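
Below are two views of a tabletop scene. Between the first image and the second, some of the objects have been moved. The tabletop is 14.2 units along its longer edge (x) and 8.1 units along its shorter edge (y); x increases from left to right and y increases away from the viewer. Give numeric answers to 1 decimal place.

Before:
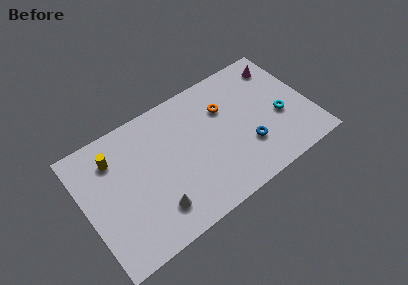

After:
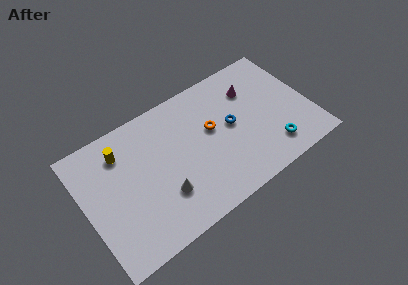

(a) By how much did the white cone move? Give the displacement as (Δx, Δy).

(0.6, 0.6)

The white cone was at about (4.0, 1.8) and moved to about (4.6, 2.4).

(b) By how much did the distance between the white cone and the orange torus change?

-2.2

Before: roughly 6.4 units apart; after: 4.2. That's 2.2 units closer together.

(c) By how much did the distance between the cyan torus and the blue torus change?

+1.0

Before: roughly 2.4 units apart; after: 3.4. That's 1.0 units further apart.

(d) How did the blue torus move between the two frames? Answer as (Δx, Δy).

(-0.7, 1.8)

The blue torus was at about (10.0, 2.5) and moved to about (9.3, 4.3).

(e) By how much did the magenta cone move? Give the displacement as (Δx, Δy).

(-2.0, -0.7)

The magenta cone was at about (12.9, 6.6) and moved to about (10.9, 5.9).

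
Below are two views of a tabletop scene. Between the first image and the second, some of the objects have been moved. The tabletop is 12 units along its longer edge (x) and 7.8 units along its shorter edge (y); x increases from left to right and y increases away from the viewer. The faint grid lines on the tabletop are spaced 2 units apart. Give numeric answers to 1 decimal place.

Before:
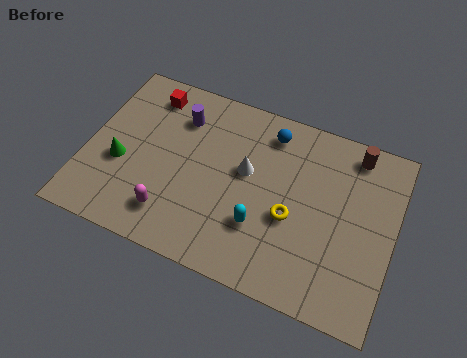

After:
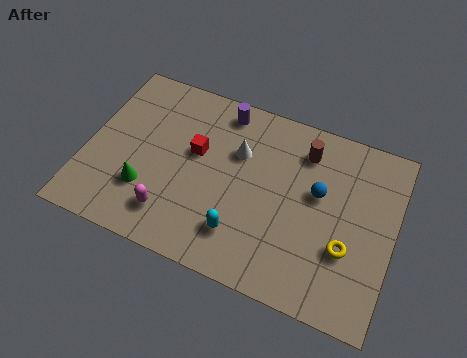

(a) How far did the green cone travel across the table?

1.4

The green cone moved from about (1.4, 3.1) to (2.5, 2.3), a distance of √(1.1² + 0.8²) ≈ 1.4.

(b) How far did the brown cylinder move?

2.0

The brown cylinder moved from about (10.2, 6.8) to (8.3, 6.2), a distance of √(1.9² + 0.6²) ≈ 2.0.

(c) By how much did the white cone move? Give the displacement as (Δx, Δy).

(-0.4, 0.7)

The white cone started near (6.2, 4.5) and ended near (5.8, 5.2).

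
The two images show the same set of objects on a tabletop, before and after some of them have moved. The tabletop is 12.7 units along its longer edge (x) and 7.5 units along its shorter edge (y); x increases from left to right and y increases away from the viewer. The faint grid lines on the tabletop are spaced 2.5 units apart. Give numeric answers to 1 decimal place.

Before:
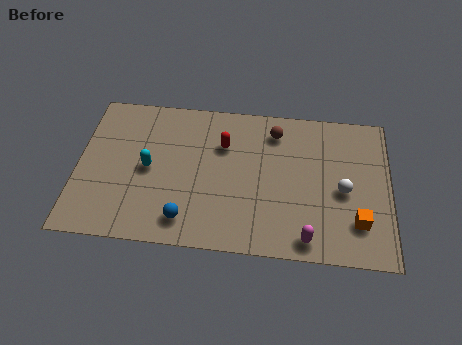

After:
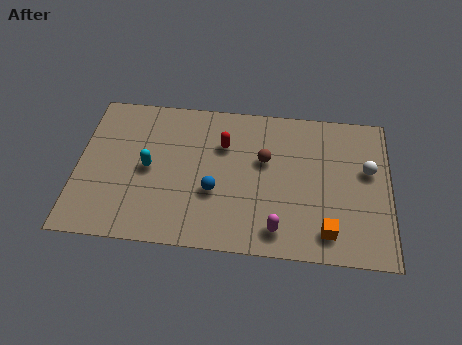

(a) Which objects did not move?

the cyan capsule and the red capsule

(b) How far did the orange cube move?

1.3

From (11.4, 1.9) to (10.2, 1.3), the orange cube covered √(1.2² + 0.6²) ≈ 1.3 units.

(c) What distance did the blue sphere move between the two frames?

1.9

From (4.5, 1.3) to (5.6, 2.8), the blue sphere covered √(1.1² + 1.5²) ≈ 1.9 units.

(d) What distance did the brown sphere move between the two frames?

1.6

From (8.0, 6.1) to (7.6, 4.6), the brown sphere covered √(0.4² + 1.5²) ≈ 1.6 units.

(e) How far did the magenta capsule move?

1.2

From (9.4, 0.9) to (8.2, 1.2), the magenta capsule covered √(1.2² + 0.3²) ≈ 1.2 units.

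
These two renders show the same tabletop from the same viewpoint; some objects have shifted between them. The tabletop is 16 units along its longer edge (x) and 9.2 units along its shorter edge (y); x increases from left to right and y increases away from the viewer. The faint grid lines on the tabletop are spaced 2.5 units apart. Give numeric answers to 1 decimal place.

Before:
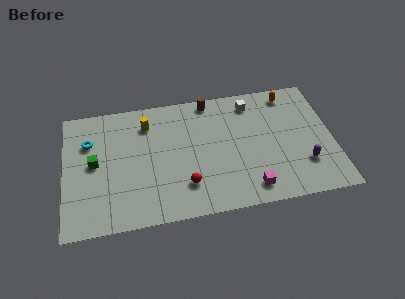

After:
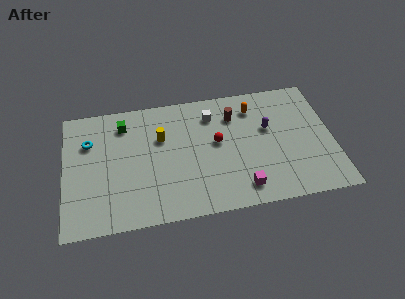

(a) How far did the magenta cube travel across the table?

0.5

From (10.9, 1.4) to (10.4, 1.5), the magenta cube covered √(0.5² + 0.1²) ≈ 0.5 units.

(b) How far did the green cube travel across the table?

3.2

The green cube was near (1.8, 4.8) before and (3.6, 7.4) after, so it travelled √(1.8² + 2.6²) ≈ 3.2 units.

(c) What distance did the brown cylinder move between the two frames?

2.0

From (8.8, 8.3) to (10.2, 6.9), the brown cylinder covered √(1.4² + 1.4²) ≈ 2.0 units.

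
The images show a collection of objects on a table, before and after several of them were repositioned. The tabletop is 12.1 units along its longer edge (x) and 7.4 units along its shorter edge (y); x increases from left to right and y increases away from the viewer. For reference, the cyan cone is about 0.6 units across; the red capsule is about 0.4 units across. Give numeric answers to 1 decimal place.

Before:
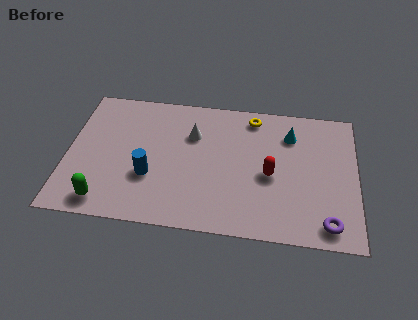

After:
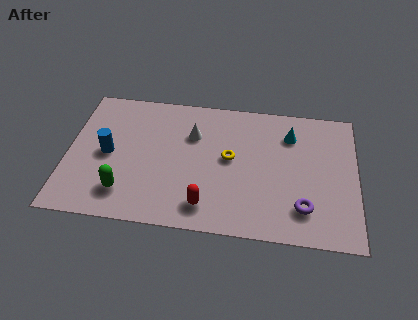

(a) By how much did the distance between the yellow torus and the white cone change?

-0.9

They were about 2.8 units apart before and 1.9 after — 0.9 units closer together.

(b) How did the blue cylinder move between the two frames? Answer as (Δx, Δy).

(-1.8, 1.0)

The blue cylinder started near (3.5, 2.6) and ended near (1.7, 3.6).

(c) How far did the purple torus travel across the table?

1.2

From (10.9, 1.0) to (9.9, 1.7), the purple torus covered √(1.0² + 0.7²) ≈ 1.2 units.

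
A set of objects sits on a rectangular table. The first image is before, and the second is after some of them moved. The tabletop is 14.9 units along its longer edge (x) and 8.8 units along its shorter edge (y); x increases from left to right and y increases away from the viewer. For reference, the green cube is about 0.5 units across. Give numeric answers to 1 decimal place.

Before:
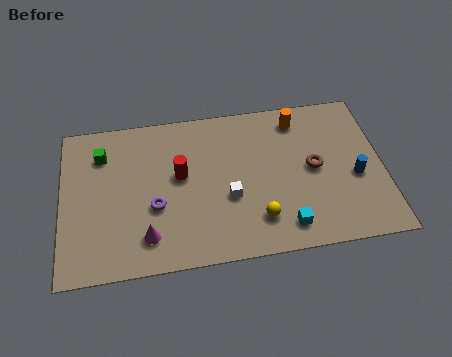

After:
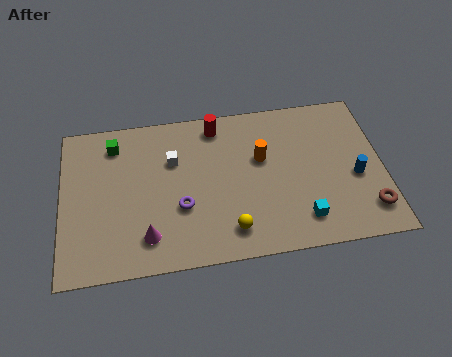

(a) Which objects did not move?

the blue cylinder and the magenta cone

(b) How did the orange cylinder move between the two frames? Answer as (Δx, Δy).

(-1.8, -2.0)

The orange cylinder was at about (11.1, 7.4) and moved to about (9.3, 5.4).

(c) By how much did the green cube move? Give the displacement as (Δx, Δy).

(0.6, 0.5)

From the two frames, the green cube sits at roughly (1.9, 6.7) before and (2.5, 7.2) after.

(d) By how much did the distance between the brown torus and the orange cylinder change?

+3.0

Before: roughly 3.0 units apart; after: 6.0. That's 3.0 units further apart.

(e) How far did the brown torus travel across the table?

3.6

From (11.7, 4.5) to (14.1, 1.8), the brown torus covered √(2.4² + 2.7²) ≈ 3.6 units.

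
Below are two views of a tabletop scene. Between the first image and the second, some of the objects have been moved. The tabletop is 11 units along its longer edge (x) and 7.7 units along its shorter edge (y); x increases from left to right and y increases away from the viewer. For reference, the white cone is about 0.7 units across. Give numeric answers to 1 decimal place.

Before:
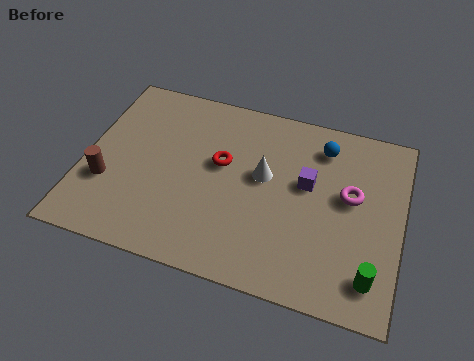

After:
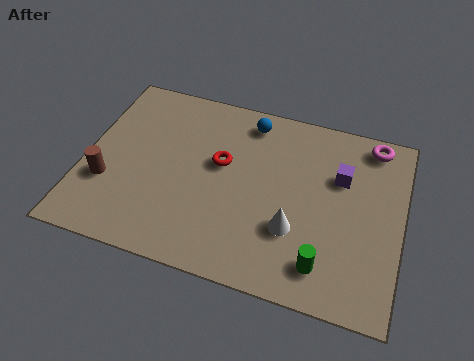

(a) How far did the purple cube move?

1.3

The purple cube was near (7.7, 4.5) before and (8.8, 5.1) after, so it travelled √(1.1² + 0.6²) ≈ 1.3 units.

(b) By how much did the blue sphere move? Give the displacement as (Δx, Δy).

(-2.6, 0.4)

The blue sphere was at about (8.1, 6.2) and moved to about (5.5, 6.6).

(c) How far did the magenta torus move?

2.5

The magenta torus was near (9.2, 4.4) before and (9.8, 6.8) after, so it travelled √(0.6² + 2.4²) ≈ 2.5 units.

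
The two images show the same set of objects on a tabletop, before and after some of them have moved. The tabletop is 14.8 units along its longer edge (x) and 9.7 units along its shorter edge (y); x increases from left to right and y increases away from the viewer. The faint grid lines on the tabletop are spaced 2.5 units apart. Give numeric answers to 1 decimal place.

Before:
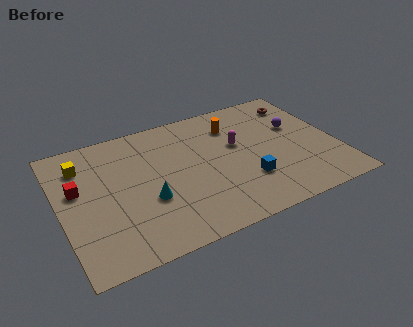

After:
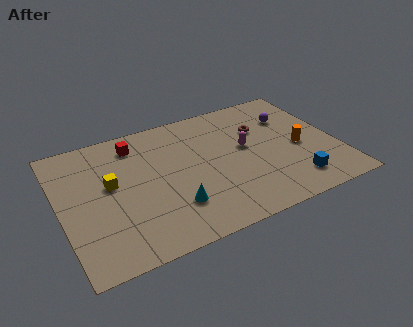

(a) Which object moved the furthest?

the orange cylinder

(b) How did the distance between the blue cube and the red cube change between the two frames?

+0.8

They were about 9.2 units apart before and 10.0 after — 0.8 units further apart.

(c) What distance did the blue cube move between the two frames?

2.6

The blue cube was near (9.7, 2.9) before and (12.1, 1.8) after, so it travelled √(2.4² + 1.1²) ≈ 2.6 units.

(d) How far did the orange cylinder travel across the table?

4.5

The orange cylinder moved from about (9.6, 7.4) to (12.8, 4.3), a distance of √(3.2² + 3.1²) ≈ 4.5.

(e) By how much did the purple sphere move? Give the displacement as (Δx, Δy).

(-0.2, 0.9)

The purple sphere was at about (12.9, 6.0) and moved to about (12.7, 6.9).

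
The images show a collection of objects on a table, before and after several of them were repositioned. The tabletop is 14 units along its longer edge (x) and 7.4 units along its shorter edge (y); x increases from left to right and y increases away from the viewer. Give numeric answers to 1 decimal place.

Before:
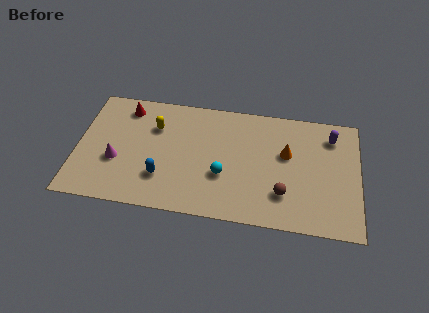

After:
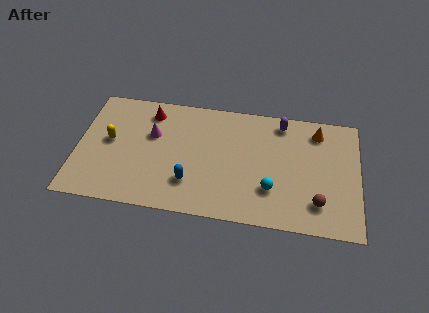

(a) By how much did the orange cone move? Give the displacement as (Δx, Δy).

(1.5, 1.6)

From the two frames, the orange cone sits at roughly (10.4, 4.5) before and (11.9, 6.1) after.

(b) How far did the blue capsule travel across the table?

1.4

The blue capsule was near (4.3, 2.1) before and (5.7, 2.0) after, so it travelled √(1.4² + 0.1²) ≈ 1.4 units.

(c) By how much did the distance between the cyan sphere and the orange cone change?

+0.9

Before: roughly 3.6 units apart; after: 4.5. That's 0.9 units further apart.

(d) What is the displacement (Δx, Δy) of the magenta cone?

(1.7, 1.9)

The magenta cone was at about (2.0, 2.8) and moved to about (3.7, 4.7).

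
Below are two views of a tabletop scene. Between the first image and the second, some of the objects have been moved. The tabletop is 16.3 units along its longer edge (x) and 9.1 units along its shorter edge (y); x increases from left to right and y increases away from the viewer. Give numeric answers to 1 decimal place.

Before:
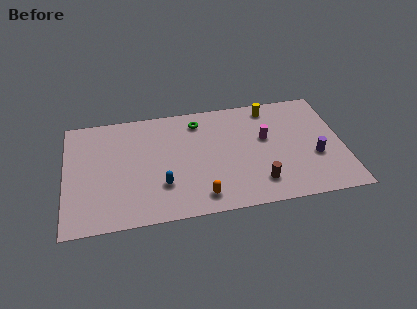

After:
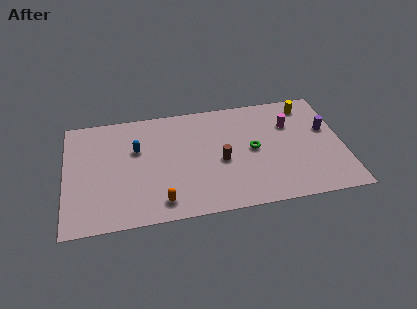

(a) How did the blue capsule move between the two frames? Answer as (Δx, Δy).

(-1.4, 3.1)

From the two frames, the blue capsule sits at roughly (5.6, 2.7) before and (4.2, 5.8) after.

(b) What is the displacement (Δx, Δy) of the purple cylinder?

(0.8, 2.1)

The purple cylinder started near (14.6, 3.4) and ended near (15.4, 5.5).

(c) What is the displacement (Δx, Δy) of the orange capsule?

(-2.3, 0.0)

The orange capsule started near (7.8, 1.4) and ended near (5.5, 1.4).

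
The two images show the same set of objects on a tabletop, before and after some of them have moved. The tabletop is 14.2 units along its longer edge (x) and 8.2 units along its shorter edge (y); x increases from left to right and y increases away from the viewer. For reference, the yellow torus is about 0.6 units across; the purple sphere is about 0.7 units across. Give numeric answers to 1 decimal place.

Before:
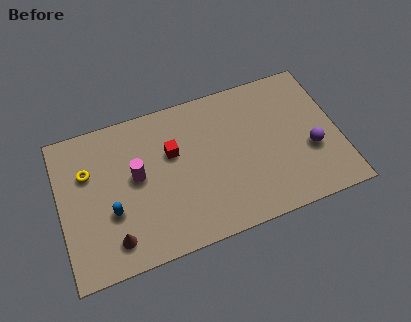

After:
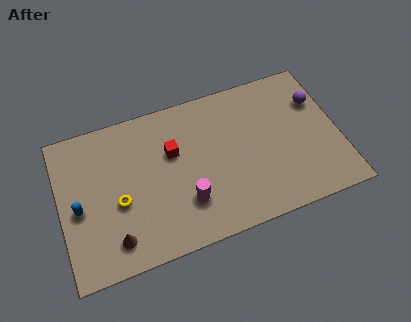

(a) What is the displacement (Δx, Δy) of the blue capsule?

(-1.6, 0.7)

The blue capsule started near (2.5, 3.0) and ended near (0.9, 3.7).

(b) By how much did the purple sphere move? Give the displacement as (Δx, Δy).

(0.6, 2.6)

The purple sphere started near (12.7, 3.1) and ended near (13.3, 5.7).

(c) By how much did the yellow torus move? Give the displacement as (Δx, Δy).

(1.4, -2.1)

The yellow torus started near (1.5, 5.5) and ended near (2.9, 3.4).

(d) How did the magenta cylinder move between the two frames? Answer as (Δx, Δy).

(2.3, -2.2)

From the two frames, the magenta cylinder sits at roughly (3.9, 4.5) before and (6.2, 2.3) after.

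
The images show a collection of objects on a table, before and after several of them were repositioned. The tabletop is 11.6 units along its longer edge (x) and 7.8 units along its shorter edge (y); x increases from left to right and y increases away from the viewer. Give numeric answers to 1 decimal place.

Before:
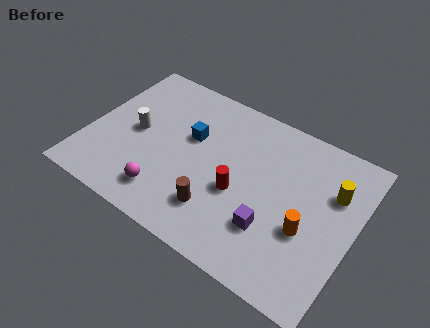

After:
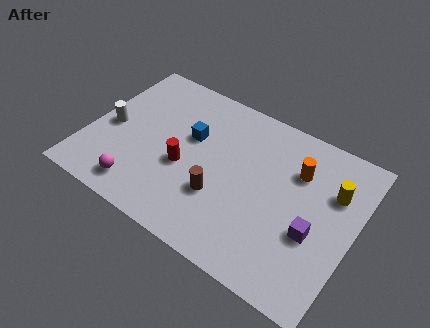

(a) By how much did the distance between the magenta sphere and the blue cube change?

+0.6

They were about 3.3 units apart before and 3.9 after — 0.6 units further apart.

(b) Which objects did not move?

the blue cube and the yellow cylinder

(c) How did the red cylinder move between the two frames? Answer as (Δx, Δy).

(-2.4, 0.0)

From the two frames, the red cylinder sits at roughly (6.7, 3.2) before and (4.3, 3.2) after.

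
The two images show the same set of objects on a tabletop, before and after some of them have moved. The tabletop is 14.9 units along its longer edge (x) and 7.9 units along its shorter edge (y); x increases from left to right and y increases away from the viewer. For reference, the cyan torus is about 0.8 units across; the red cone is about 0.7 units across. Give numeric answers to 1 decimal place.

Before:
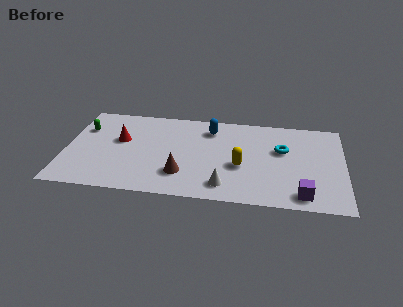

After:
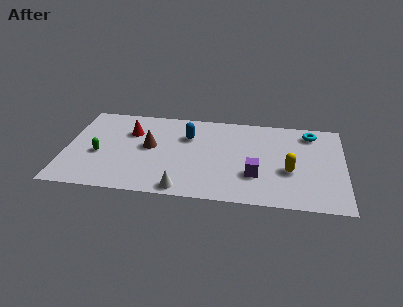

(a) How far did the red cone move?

0.9

The red cone was near (2.9, 4.7) before and (3.4, 5.5) after, so it travelled √(0.5² + 0.8²) ≈ 0.9 units.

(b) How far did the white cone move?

2.3

The white cone moved from about (8.6, 1.4) to (6.4, 0.8), a distance of √(2.2² + 0.6²) ≈ 2.3.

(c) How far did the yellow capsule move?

2.6

The yellow capsule moved from about (9.4, 3.2) to (12.0, 3.1), a distance of √(2.6² + 0.1²) ≈ 2.6.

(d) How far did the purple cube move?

2.9

The purple cube was near (12.7, 1.1) before and (10.2, 2.5) after, so it travelled √(2.5² + 1.4²) ≈ 2.9 units.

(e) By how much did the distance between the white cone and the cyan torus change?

+4.3

They were about 4.6 units apart before and 8.9 after — 4.3 units further apart.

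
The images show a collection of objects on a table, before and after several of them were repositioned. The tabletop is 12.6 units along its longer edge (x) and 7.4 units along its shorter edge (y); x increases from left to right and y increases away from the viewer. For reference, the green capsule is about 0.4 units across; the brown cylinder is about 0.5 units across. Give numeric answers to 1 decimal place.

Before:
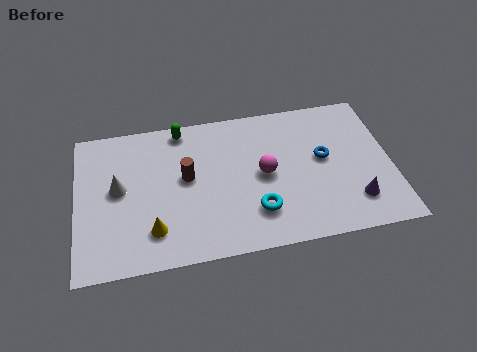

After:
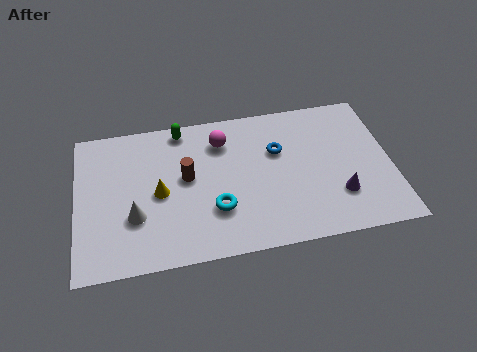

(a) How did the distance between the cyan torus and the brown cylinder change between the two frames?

-1.4

They were about 3.5 units apart before and 2.1 after — 1.4 units closer together.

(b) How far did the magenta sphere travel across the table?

2.6

From (7.5, 3.7) to (5.9, 5.7), the magenta sphere covered √(1.6² + 2.0²) ≈ 2.6 units.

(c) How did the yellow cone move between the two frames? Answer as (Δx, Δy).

(0.3, 1.8)

The yellow cone started near (3.0, 1.7) and ended near (3.3, 3.5).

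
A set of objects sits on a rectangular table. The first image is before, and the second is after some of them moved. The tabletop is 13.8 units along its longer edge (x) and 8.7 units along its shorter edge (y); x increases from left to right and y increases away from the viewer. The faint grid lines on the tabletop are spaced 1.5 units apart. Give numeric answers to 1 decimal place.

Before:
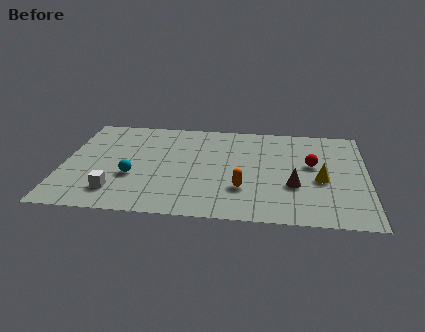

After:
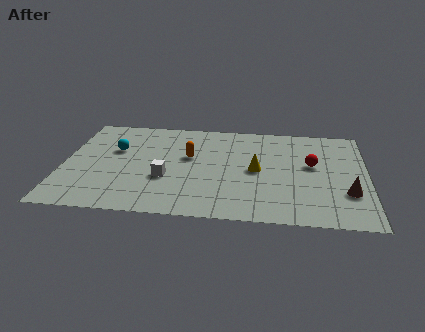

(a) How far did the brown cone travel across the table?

2.4

The brown cone moved from about (10.5, 3.1) to (12.9, 2.7), a distance of √(2.4² + 0.4²) ≈ 2.4.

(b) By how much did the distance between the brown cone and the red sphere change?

+0.7

They were about 2.1 units apart before and 2.8 after — 0.7 units further apart.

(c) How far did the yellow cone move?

3.0

The yellow cone moved from about (11.7, 3.7) to (8.8, 4.3), a distance of √(2.9² + 0.6²) ≈ 3.0.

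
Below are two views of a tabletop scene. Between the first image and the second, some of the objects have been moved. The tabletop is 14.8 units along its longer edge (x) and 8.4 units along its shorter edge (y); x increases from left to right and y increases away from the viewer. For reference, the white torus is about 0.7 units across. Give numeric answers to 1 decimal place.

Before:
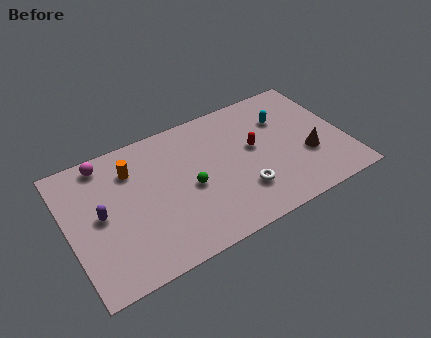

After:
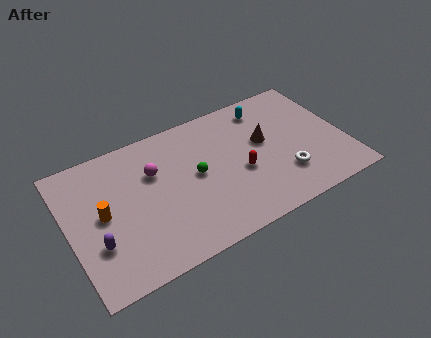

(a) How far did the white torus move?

2.3

The white torus was near (9.0, 2.3) before and (11.3, 2.3) after, so it travelled √(2.3² + 0.0²) ≈ 2.3 units.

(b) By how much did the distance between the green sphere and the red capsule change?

-1.2

They were about 3.7 units apart before and 2.5 after — 1.2 units closer together.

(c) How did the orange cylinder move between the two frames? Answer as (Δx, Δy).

(-1.8, -2.0)

The orange cylinder was at about (3.6, 6.3) and moved to about (1.8, 4.3).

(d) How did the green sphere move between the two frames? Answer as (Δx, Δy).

(0.4, 0.6)

From the two frames, the green sphere sits at roughly (6.4, 3.8) before and (6.8, 4.4) after.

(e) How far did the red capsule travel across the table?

1.5

From (10.0, 4.7) to (9.1, 3.5), the red capsule covered √(0.9² + 1.2²) ≈ 1.5 units.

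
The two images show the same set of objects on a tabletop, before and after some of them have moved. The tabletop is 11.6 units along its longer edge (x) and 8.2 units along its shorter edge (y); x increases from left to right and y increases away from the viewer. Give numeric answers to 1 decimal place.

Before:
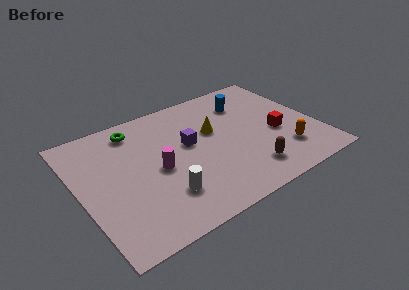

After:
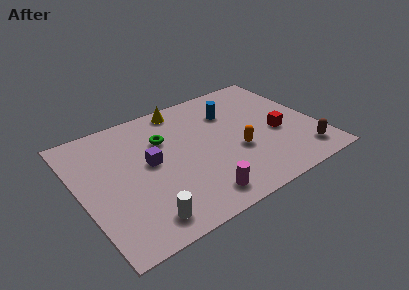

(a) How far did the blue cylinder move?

0.9

From (8.6, 6.2) to (7.7, 5.9), the blue cylinder covered √(0.9² + 0.3²) ≈ 0.9 units.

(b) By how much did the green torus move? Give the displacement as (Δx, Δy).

(1.2, -1.3)

The green torus was at about (3.1, 6.9) and moved to about (4.3, 5.6).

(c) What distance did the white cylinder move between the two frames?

1.5

From (3.7, 2.1) to (2.5, 1.2), the white cylinder covered √(1.2² + 0.9²) ≈ 1.5 units.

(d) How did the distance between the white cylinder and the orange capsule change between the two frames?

-0.7

The distance was about 6.0 in the first image and 5.3 in the second, so they moved 0.7 units closer together.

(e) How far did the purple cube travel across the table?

2.0

The purple cube moved from about (5.4, 4.7) to (3.4, 4.4), a distance of √(2.0² + 0.3²) ≈ 2.0.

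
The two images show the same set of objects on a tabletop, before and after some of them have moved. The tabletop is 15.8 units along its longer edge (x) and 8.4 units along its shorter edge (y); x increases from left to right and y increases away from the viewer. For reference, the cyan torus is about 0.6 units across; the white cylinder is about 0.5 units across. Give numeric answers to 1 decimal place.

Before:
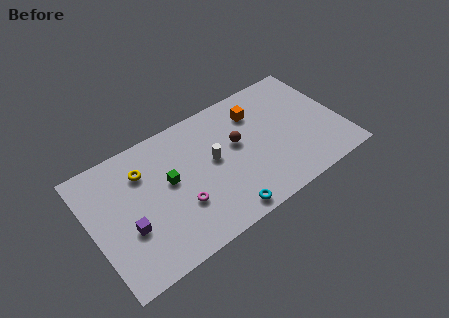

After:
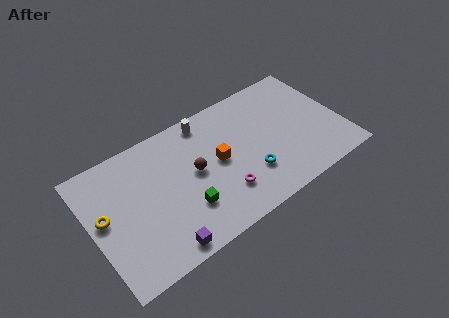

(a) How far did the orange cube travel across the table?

3.4

From (10.8, 6.4) to (8.0, 4.4), the orange cube covered √(2.8² + 2.0²) ≈ 3.4 units.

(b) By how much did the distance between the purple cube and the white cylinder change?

+1.8

They were about 5.8 units apart before and 7.6 after — 1.8 units further apart.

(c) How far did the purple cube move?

2.8

From (2.1, 3.1) to (3.8, 0.9), the purple cube covered √(1.7² + 2.2²) ≈ 2.8 units.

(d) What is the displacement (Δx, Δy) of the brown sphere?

(-2.8, -0.4)

From the two frames, the brown sphere sits at roughly (9.3, 4.9) before and (6.5, 4.5) after.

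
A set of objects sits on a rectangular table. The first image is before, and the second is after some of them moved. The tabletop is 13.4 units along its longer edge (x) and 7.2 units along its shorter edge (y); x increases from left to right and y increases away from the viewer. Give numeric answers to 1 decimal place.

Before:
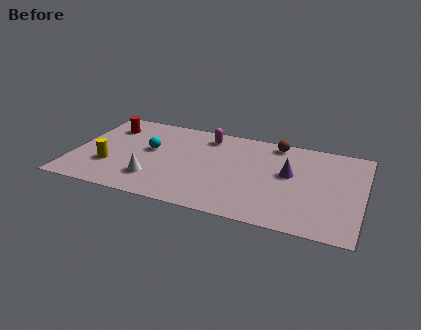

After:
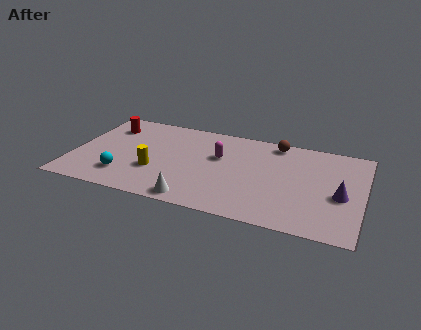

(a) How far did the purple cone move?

2.6

From (10.0, 4.1) to (12.4, 3.1), the purple cone covered √(2.4² + 1.0²) ≈ 2.6 units.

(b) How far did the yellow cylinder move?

2.1

From (1.8, 2.3) to (3.9, 2.5), the yellow cylinder covered √(2.1² + 0.2²) ≈ 2.1 units.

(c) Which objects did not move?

the red cylinder and the brown sphere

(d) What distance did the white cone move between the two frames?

2.2

The white cone was near (3.9, 1.8) before and (5.9, 0.8) after, so it travelled √(2.0² + 1.0²) ≈ 2.2 units.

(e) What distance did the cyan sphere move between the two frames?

2.6

From (3.5, 4.1) to (2.5, 1.7), the cyan sphere covered √(1.0² + 2.4²) ≈ 2.6 units.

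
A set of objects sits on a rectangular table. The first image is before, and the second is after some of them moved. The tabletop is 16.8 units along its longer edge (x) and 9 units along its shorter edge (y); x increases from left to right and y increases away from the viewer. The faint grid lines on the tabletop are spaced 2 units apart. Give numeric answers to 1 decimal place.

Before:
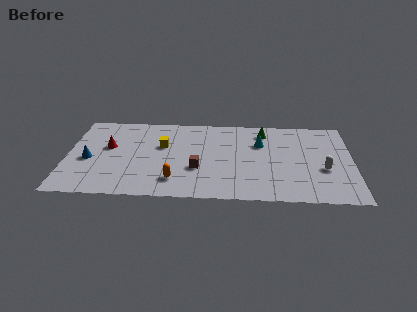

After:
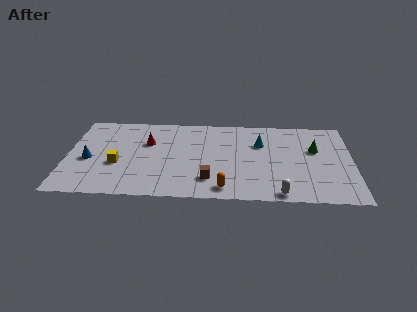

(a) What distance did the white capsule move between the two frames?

3.7

From (15.1, 3.5) to (12.5, 0.8), the white capsule covered √(2.6² + 2.7²) ≈ 3.7 units.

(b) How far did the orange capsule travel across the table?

3.0

The orange capsule was near (6.4, 1.9) before and (9.3, 1.2) after, so it travelled √(2.9² + 0.7²) ≈ 3.0 units.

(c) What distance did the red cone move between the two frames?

2.4

The red cone moved from about (2.4, 5.3) to (4.7, 5.9), a distance of √(2.3² + 0.6²) ≈ 2.4.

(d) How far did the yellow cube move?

3.3

The yellow cube was near (5.6, 5.6) before and (3.0, 3.5) after, so it travelled √(2.6² + 2.1²) ≈ 3.3 units.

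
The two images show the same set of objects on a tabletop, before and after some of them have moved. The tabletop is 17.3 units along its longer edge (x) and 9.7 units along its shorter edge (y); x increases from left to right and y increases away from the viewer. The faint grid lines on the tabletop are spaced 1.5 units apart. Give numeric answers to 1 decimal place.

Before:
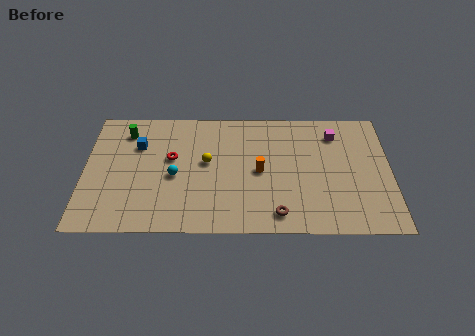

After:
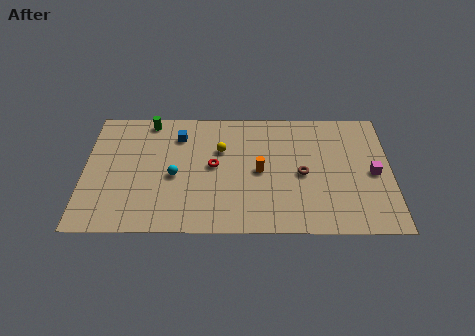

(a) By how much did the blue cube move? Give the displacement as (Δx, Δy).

(2.3, 0.8)

The blue cube started near (3.0, 6.7) and ended near (5.3, 7.5).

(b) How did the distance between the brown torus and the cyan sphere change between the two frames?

+0.7

Before: roughly 6.5 units apart; after: 7.2. That's 0.7 units further apart.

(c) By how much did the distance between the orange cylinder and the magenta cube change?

+1.2

The distance was about 5.2 in the first image and 6.4 in the second, so they moved 1.2 units further apart.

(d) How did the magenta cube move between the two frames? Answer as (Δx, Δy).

(2.1, -3.1)

The magenta cube started near (14.2, 7.7) and ended near (16.3, 4.6).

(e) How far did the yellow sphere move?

1.3

The yellow sphere moved from about (6.9, 5.4) to (7.7, 6.4), a distance of √(0.8² + 1.0²) ≈ 1.3.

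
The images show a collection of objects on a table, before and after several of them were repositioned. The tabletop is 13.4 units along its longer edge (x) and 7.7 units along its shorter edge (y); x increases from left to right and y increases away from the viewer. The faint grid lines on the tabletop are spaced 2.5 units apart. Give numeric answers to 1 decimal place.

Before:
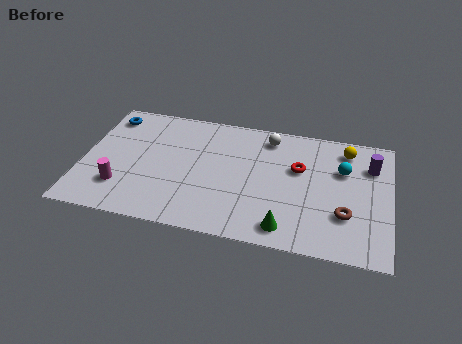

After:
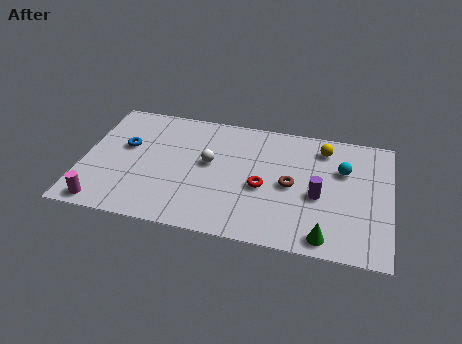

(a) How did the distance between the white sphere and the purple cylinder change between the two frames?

+0.3

They were about 4.6 units apart before and 4.9 after — 0.3 units further apart.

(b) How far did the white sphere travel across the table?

3.3

From (8.0, 6.5) to (5.5, 4.3), the white sphere covered √(2.5² + 2.2²) ≈ 3.3 units.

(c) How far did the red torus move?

2.1

The red torus was near (9.4, 4.8) before and (7.9, 3.3) after, so it travelled √(1.5² + 1.5²) ≈ 2.1 units.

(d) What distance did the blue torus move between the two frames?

2.0

The blue torus moved from about (0.9, 6.4) to (1.8, 4.6), a distance of √(0.9² + 1.8²) ≈ 2.0.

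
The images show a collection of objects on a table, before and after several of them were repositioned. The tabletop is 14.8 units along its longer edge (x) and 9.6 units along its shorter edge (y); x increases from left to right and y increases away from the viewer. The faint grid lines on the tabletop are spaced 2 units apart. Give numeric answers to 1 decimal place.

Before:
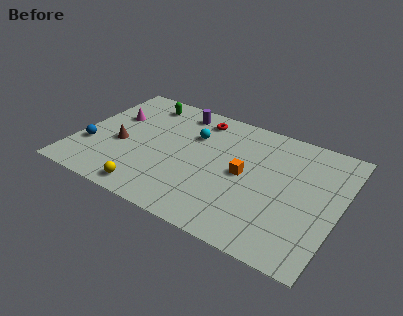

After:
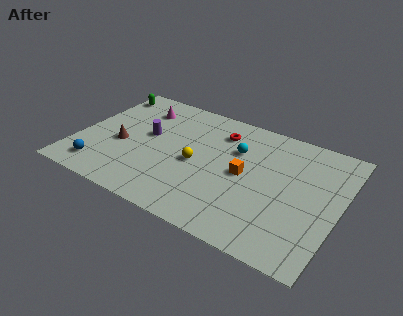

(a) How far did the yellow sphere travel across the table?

3.9

The yellow sphere was near (4.7, 1.1) before and (6.8, 4.4) after, so it travelled √(2.1² + 3.3²) ≈ 3.9 units.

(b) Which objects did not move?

the brown cone and the orange cube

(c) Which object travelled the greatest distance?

the yellow sphere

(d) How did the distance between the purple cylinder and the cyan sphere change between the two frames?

+3.2

Before: roughly 1.9 units apart; after: 5.1. That's 3.2 units further apart.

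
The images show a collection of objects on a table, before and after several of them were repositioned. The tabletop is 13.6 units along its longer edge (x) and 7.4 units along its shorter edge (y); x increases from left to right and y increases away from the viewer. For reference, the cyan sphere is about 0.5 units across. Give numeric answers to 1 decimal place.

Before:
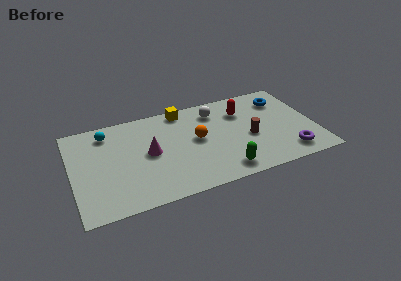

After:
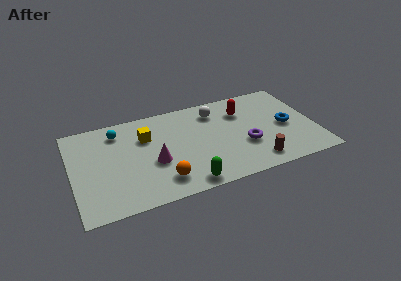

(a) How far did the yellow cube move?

2.7

The yellow cube was near (6.4, 6.6) before and (4.2, 5.1) after, so it travelled √(2.2² + 1.5²) ≈ 2.7 units.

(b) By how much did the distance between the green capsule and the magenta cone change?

-2.0

They were about 4.7 units apart before and 2.7 after — 2.0 units closer together.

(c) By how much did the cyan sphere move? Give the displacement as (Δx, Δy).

(0.6, -0.1)

The cyan sphere started near (2.1, 6.1) and ended near (2.7, 6.0).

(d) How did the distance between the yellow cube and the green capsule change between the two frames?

-1.1

Before: roughly 5.8 units apart; after: 4.7. That's 1.1 units closer together.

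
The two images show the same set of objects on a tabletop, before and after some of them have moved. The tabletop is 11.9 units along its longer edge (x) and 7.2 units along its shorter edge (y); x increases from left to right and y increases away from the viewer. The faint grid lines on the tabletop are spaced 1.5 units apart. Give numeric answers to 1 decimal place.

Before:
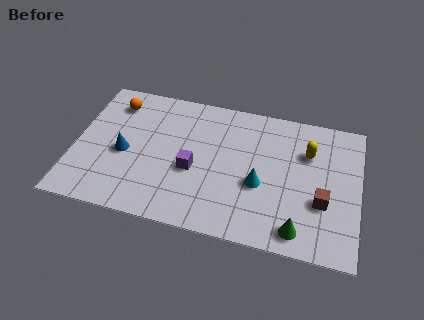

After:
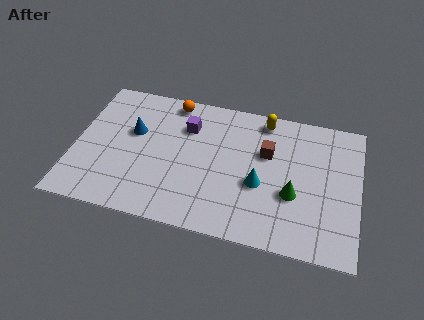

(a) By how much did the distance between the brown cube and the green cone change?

+0.4

The distance was about 1.8 in the first image and 2.2 in the second, so they moved 0.4 units further apart.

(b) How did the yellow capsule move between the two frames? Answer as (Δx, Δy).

(-1.9, 1.3)

The yellow capsule was at about (9.7, 5.0) and moved to about (7.8, 6.3).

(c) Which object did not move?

the cyan cone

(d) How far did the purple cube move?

2.2

The purple cube moved from about (5.0, 3.0) to (4.6, 5.2), a distance of √(0.4² + 2.2²) ≈ 2.2.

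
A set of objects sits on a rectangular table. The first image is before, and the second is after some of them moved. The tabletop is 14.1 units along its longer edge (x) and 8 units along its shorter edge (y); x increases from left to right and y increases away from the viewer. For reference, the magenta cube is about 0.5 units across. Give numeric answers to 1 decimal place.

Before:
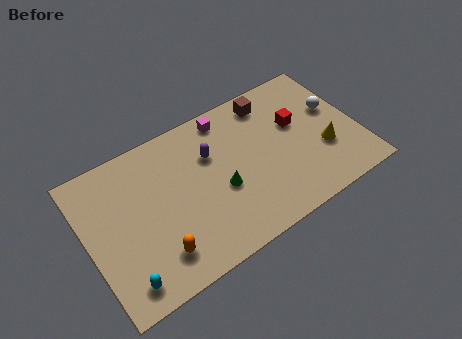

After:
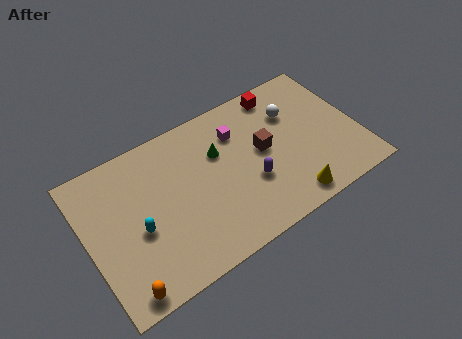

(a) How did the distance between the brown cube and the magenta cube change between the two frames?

-0.4

The distance was about 2.3 in the first image and 1.9 in the second, so they moved 0.4 units closer together.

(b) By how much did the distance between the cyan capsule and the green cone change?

-0.9

The distance was about 5.8 in the first image and 4.9 in the second, so they moved 0.9 units closer together.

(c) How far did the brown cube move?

2.6

The brown cube moved from about (10.0, 6.8) to (9.2, 4.3), a distance of √(0.8² + 2.5²) ≈ 2.6.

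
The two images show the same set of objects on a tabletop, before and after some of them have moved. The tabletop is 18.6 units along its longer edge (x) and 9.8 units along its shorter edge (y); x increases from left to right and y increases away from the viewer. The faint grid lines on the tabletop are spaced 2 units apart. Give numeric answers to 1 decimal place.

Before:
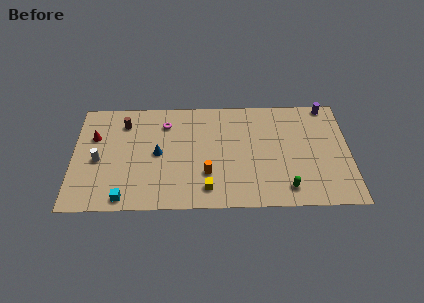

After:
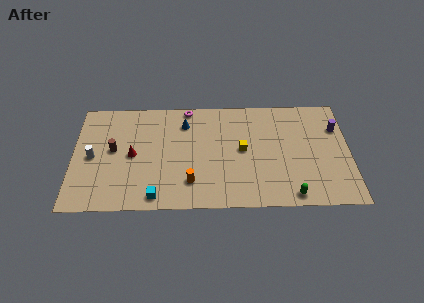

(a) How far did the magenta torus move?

2.1

The magenta torus was near (6.2, 7.6) before and (7.7, 9.0) after, so it travelled √(1.5² + 1.4²) ≈ 2.1 units.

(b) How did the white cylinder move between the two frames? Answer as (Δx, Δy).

(-0.4, 0.3)

From the two frames, the white cylinder sits at roughly (1.7, 4.4) before and (1.3, 4.7) after.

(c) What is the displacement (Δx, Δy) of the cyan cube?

(2.1, 0.1)

The cyan cube was at about (3.5, 1.0) and moved to about (5.6, 1.1).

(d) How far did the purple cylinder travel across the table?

2.2

The purple cylinder was near (17.2, 9.0) before and (17.8, 6.9) after, so it travelled √(0.6² + 2.1²) ≈ 2.2 units.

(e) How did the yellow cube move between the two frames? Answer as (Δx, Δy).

(2.4, 3.4)

The yellow cube was at about (9.0, 1.7) and moved to about (11.4, 5.1).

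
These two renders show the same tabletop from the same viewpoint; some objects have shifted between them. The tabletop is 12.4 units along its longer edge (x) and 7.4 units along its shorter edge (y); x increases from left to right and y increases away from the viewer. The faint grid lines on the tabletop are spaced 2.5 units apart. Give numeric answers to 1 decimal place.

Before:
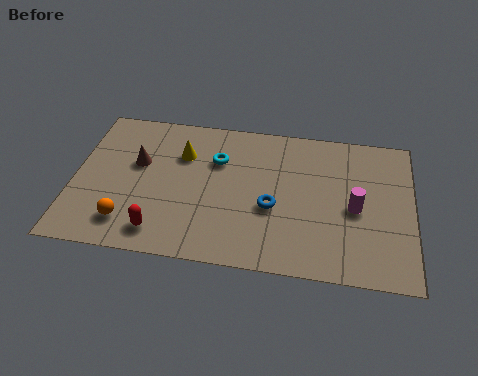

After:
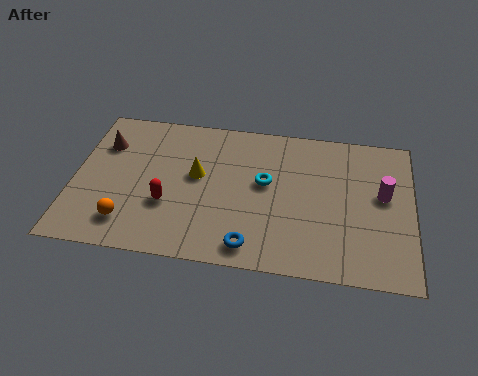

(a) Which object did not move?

the orange sphere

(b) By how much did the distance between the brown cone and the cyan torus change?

+3.1

They were about 3.0 units apart before and 6.1 after — 3.1 units further apart.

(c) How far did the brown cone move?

1.5

The brown cone moved from about (2.3, 4.5) to (1.0, 5.3), a distance of √(1.3² + 0.8²) ≈ 1.5.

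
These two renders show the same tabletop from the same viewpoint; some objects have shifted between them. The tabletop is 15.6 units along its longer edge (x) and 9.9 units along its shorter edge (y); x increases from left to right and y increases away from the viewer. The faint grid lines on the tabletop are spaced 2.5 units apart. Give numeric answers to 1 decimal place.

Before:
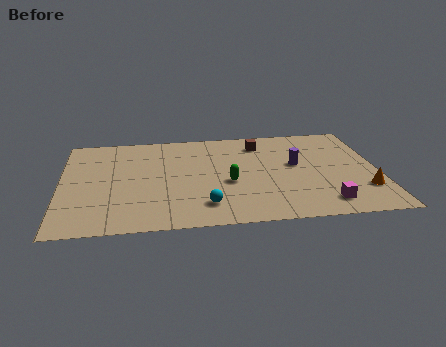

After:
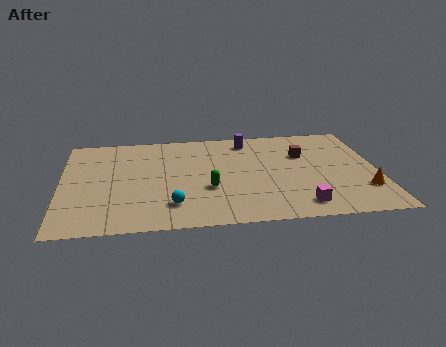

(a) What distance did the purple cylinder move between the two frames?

3.6

From (11.6, 5.6) to (9.3, 8.4), the purple cylinder covered √(2.3² + 2.8²) ≈ 3.6 units.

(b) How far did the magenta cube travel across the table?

1.2

From (12.8, 1.6) to (11.6, 1.5), the magenta cube covered √(1.2² + 0.1²) ≈ 1.2 units.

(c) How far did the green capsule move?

1.1

The green capsule moved from about (8.2, 4.1) to (7.2, 3.6), a distance of √(1.0² + 0.5²) ≈ 1.1.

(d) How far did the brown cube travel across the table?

2.5

The brown cube moved from about (9.9, 8.0) to (12.0, 6.6), a distance of √(2.1² + 1.4²) ≈ 2.5.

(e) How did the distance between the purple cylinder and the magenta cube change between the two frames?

+3.1

Before: roughly 4.2 units apart; after: 7.3. That's 3.1 units further apart.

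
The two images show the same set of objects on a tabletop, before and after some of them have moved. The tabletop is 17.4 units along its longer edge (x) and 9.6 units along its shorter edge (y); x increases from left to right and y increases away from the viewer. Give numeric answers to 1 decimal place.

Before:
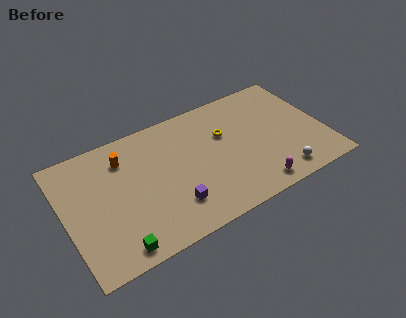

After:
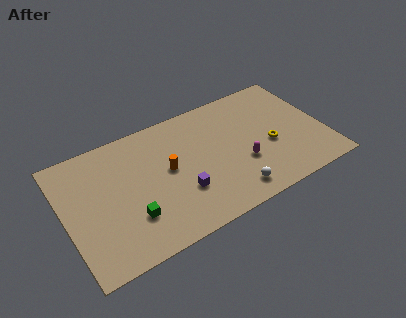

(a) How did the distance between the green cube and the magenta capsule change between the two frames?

-1.7

They were about 9.3 units apart before and 7.6 after — 1.7 units closer together.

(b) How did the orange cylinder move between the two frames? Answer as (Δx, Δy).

(2.7, -2.2)

From the two frames, the orange cylinder sits at roughly (4.2, 7.4) before and (6.9, 5.2) after.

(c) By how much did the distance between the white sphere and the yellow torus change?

-1.8

Before: roughly 5.7 units apart; after: 3.9. That's 1.8 units closer together.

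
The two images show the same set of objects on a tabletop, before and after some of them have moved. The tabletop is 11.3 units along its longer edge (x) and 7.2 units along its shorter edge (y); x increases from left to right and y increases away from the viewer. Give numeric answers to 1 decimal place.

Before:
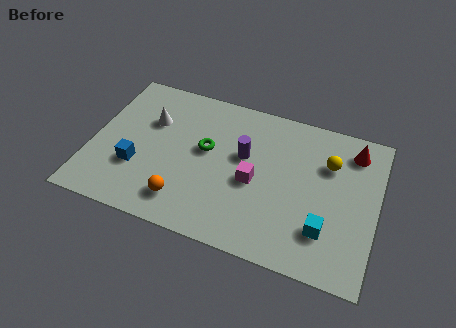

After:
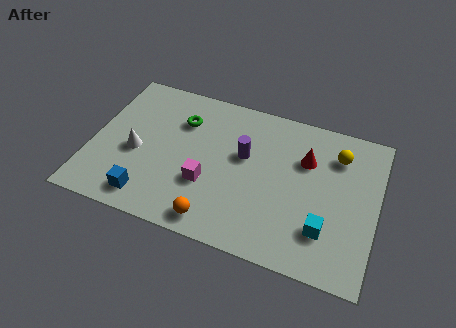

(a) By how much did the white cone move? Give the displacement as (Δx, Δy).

(-0.4, -1.7)

The white cone was at about (2.2, 4.8) and moved to about (1.8, 3.1).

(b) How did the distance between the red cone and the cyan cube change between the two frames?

-0.9

The distance was about 4.1 in the first image and 3.2 in the second, so they moved 0.9 units closer together.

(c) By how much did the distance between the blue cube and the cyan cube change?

-0.6

They were about 7.5 units apart before and 6.9 after — 0.6 units closer together.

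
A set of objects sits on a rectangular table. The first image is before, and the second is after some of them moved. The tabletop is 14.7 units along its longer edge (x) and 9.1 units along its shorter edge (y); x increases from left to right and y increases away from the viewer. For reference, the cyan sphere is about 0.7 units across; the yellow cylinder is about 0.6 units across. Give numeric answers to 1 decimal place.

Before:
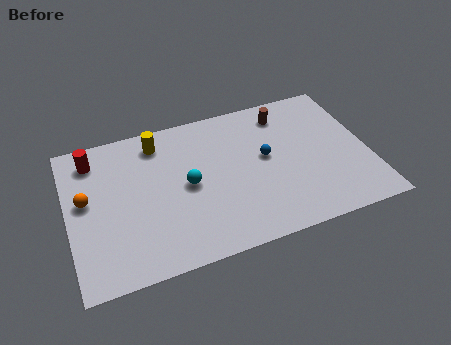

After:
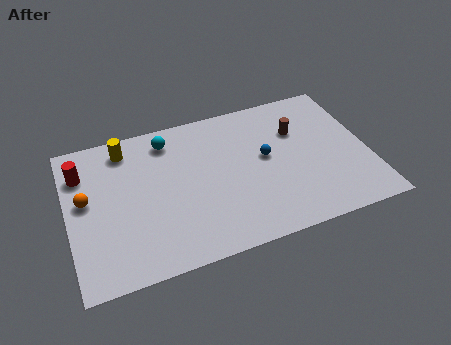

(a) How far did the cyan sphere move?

3.2

The cyan sphere was near (5.8, 4.5) before and (5.1, 7.6) after, so it travelled √(0.7² + 3.1²) ≈ 3.2 units.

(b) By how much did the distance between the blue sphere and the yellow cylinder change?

+1.5

The distance was about 5.7 in the first image and 7.2 in the second, so they moved 1.5 units further apart.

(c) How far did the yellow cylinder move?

1.6

From (4.6, 7.6) to (3.0, 7.7), the yellow cylinder covered √(1.6² + 0.1²) ≈ 1.6 units.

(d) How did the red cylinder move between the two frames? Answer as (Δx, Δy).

(-0.6, -0.7)

The red cylinder started near (1.4, 7.5) and ended near (0.8, 6.8).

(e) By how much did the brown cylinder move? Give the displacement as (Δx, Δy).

(0.5, -1.3)

The brown cylinder started near (10.9, 7.5) and ended near (11.4, 6.2).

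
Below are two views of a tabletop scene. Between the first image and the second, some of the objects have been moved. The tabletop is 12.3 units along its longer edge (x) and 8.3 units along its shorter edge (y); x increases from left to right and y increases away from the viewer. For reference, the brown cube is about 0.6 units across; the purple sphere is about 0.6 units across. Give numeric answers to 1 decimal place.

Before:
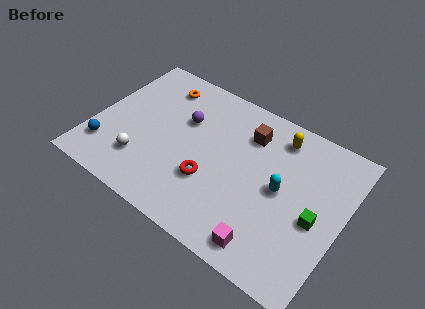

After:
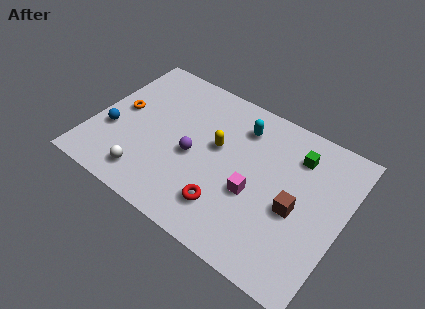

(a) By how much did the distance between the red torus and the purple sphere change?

-0.5

They were about 3.2 units apart before and 2.7 after — 0.5 units closer together.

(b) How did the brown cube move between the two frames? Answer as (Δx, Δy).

(2.8, -2.7)

The brown cube started near (7.3, 6.3) and ended near (10.1, 3.6).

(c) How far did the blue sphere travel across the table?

1.1

The blue sphere was near (0.9, 1.9) before and (1.0, 3.0) after, so it travelled √(0.1² + 1.1²) ≈ 1.1 units.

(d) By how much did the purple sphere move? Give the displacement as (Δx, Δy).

(0.8, -1.7)

The purple sphere started near (4.2, 5.4) and ended near (5.0, 3.7).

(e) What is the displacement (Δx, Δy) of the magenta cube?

(-1.1, 2.2)

The magenta cube was at about (9.2, 1.1) and moved to about (8.1, 3.3).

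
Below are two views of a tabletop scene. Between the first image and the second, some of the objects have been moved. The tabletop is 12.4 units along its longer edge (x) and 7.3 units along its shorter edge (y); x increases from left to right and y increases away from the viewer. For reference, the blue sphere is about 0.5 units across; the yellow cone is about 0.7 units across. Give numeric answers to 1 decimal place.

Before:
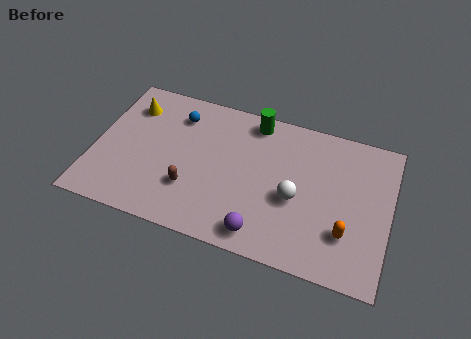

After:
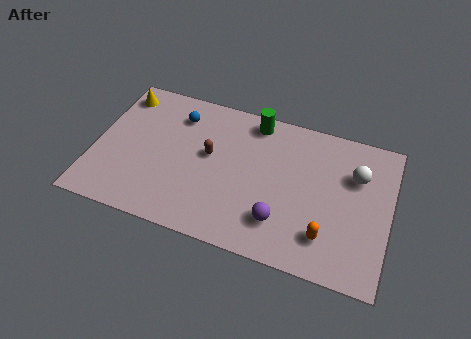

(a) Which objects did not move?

the green cylinder and the blue sphere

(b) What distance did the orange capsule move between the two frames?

0.9

The orange capsule was near (10.7, 2.1) before and (9.9, 1.7) after, so it travelled √(0.8² + 0.4²) ≈ 0.9 units.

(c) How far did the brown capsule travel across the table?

2.0

The brown capsule moved from about (4.2, 2.2) to (4.8, 4.1), a distance of √(0.6² + 1.9²) ≈ 2.0.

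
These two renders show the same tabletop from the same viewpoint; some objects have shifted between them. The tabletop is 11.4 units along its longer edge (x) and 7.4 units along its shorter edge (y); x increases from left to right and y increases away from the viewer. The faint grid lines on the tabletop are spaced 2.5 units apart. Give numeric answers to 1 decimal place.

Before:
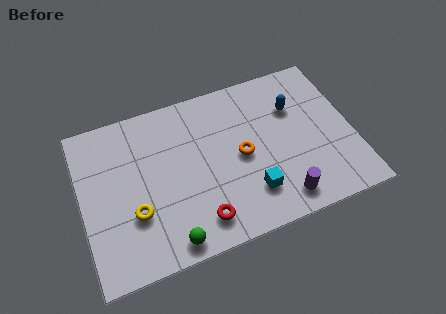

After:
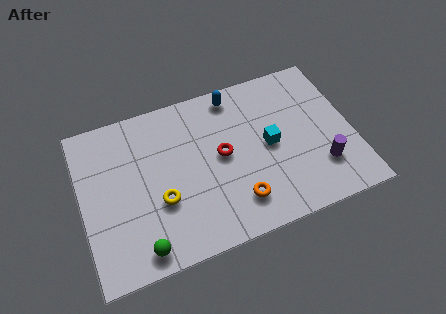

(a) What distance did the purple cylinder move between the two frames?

2.0

The purple cylinder was near (8.1, 1.1) before and (9.9, 2.0) after, so it travelled √(1.8² + 0.9²) ≈ 2.0 units.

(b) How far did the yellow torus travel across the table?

1.1

The yellow torus moved from about (2.1, 2.5) to (3.2, 2.7), a distance of √(1.1² + 0.2²) ≈ 1.1.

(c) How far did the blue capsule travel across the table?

2.8

The blue capsule moved from about (9.1, 5.1) to (6.7, 6.5), a distance of √(2.4² + 1.4²) ≈ 2.8.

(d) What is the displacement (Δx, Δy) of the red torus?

(1.2, 2.6)

The red torus was at about (4.7, 1.3) and moved to about (5.9, 3.9).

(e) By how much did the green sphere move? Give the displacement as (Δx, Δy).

(-1.2, 0.1)

The green sphere was at about (3.4, 0.8) and moved to about (2.2, 0.9).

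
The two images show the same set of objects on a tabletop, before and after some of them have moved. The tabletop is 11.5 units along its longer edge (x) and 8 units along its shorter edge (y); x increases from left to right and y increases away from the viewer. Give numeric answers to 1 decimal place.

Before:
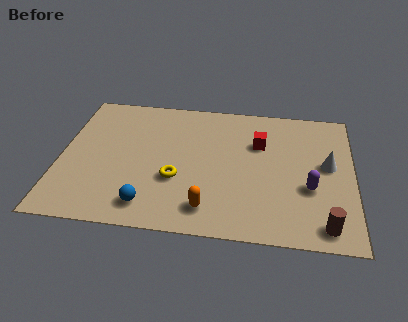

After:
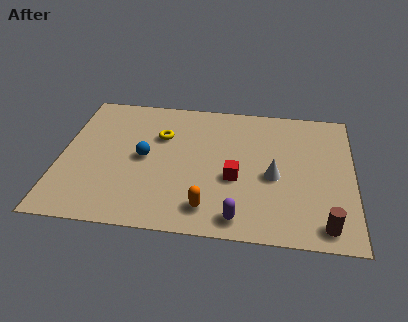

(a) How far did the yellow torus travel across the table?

2.6

From (4.6, 2.9) to (3.9, 5.4), the yellow torus covered √(0.7² + 2.5²) ≈ 2.6 units.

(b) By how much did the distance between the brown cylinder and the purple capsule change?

+1.2

Before: roughly 2.1 units apart; after: 3.3. That's 1.2 units further apart.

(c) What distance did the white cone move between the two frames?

2.3

From (10.5, 4.4) to (8.4, 3.5), the white cone covered √(2.1² + 0.9²) ≈ 2.3 units.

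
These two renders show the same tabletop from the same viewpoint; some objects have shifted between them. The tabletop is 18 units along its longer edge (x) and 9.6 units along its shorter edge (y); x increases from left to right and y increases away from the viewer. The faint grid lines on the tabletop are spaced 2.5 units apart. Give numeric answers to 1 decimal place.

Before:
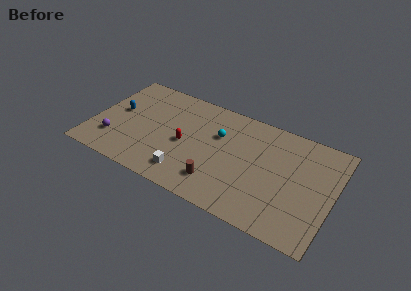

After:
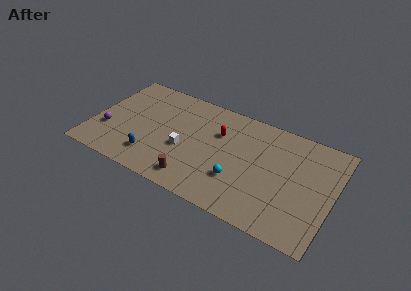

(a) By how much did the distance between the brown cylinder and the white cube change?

+0.3

The distance was about 2.3 in the first image and 2.6 in the second, so they moved 0.3 units further apart.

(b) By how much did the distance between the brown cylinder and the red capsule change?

+1.5

They were about 3.6 units apart before and 5.1 after — 1.5 units further apart.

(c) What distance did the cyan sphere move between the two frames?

3.8

From (9.3, 6.3) to (11.2, 3.0), the cyan sphere covered √(1.9² + 3.3²) ≈ 3.8 units.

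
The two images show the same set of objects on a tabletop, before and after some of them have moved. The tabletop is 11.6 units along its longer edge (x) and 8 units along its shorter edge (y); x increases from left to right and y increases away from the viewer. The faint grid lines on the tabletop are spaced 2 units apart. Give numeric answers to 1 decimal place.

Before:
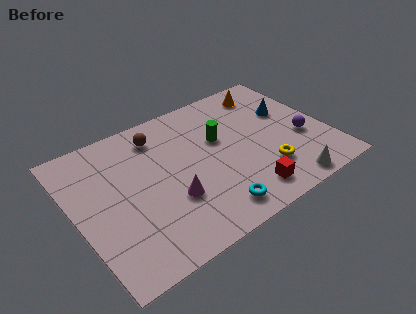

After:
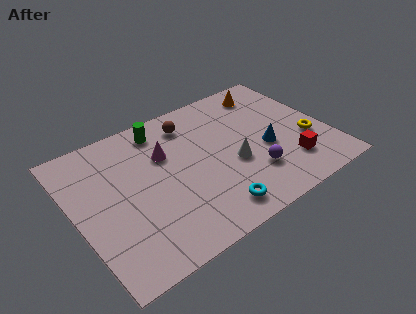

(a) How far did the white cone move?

3.1

The white cone moved from about (9.1, 0.8) to (7.1, 3.2), a distance of √(2.0² + 2.4²) ≈ 3.1.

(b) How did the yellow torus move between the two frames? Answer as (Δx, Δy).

(2.2, 0.8)

The yellow torus started near (8.4, 2.1) and ended near (10.6, 2.9).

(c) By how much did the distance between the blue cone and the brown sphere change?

-1.7

They were about 6.1 units apart before and 4.4 after — 1.7 units closer together.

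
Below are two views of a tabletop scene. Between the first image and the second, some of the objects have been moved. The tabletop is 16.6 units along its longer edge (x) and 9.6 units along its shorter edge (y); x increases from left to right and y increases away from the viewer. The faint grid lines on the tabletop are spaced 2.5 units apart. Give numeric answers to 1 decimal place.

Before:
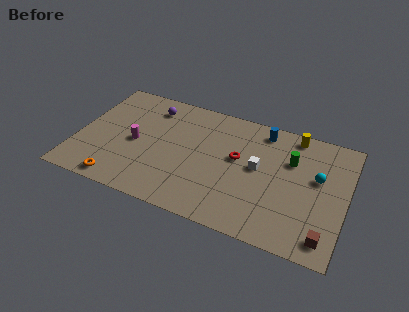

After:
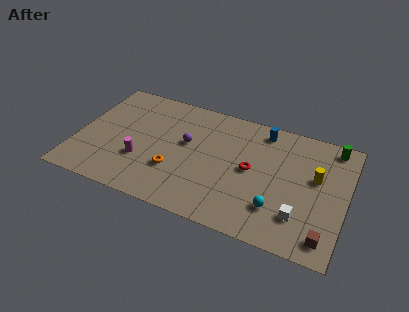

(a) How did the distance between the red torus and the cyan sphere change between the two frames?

-1.9

Before: roughly 4.9 units apart; after: 3.0. That's 1.9 units closer together.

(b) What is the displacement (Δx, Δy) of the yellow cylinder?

(1.6, -2.9)

The yellow cylinder started near (13.1, 8.6) and ended near (14.7, 5.7).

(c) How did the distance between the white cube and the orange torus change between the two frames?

-1.4

They were about 9.2 units apart before and 7.8 after — 1.4 units closer together.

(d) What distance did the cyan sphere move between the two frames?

3.9

The cyan sphere moved from about (14.8, 5.7) to (12.6, 2.5), a distance of √(2.2² + 3.2²) ≈ 3.9.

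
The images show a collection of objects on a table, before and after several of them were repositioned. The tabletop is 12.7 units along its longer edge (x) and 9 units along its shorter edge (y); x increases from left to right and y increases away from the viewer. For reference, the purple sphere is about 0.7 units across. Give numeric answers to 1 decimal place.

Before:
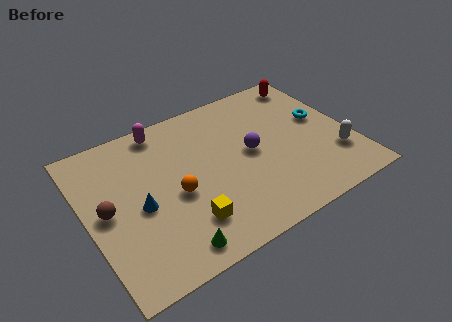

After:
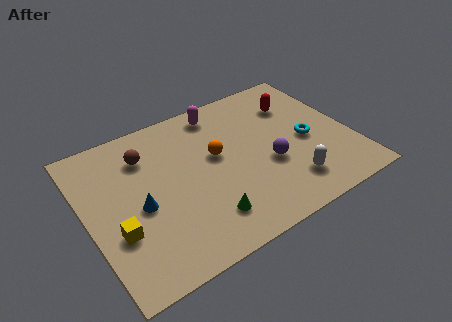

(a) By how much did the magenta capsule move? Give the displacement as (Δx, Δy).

(2.8, -0.2)

The magenta capsule started near (4.1, 8.0) and ended near (6.9, 7.8).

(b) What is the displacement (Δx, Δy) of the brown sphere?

(2.2, 2.3)

From the two frames, the brown sphere sits at roughly (0.9, 4.5) before and (3.1, 6.8) after.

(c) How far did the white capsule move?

2.5

The white capsule was near (11.7, 2.5) before and (9.3, 1.9) after, so it travelled √(2.4² + 0.6²) ≈ 2.5 units.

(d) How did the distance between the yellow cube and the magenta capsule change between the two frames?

+1.5

They were about 5.9 units apart before and 7.4 after — 1.5 units further apart.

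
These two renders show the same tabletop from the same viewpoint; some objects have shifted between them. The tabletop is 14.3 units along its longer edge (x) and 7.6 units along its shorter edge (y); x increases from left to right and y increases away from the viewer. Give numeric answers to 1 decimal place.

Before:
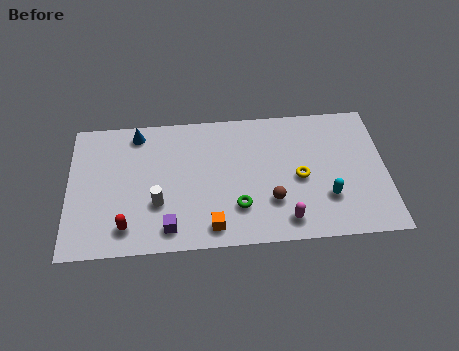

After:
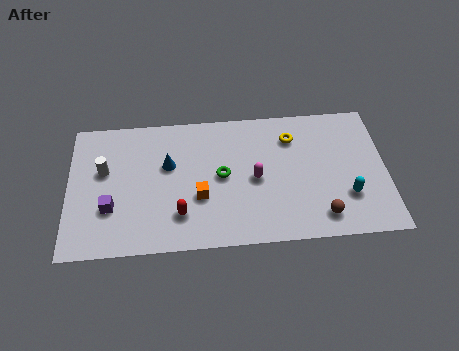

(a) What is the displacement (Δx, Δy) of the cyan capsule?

(0.9, 0.0)

The cyan capsule started near (11.6, 2.3) and ended near (12.5, 2.3).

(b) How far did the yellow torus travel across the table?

2.3

From (10.4, 3.5) to (10.1, 5.8), the yellow torus covered √(0.3² + 2.3²) ≈ 2.3 units.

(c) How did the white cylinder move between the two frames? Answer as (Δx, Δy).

(-2.4, 2.0)

The white cylinder was at about (4.0, 2.6) and moved to about (1.6, 4.6).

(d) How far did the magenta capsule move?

2.7

The magenta capsule was near (9.7, 1.2) before and (8.4, 3.6) after, so it travelled √(1.3² + 2.4²) ≈ 2.7 units.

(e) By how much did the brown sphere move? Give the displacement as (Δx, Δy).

(2.2, -1.0)

From the two frames, the brown sphere sits at roughly (9.1, 2.3) before and (11.3, 1.3) after.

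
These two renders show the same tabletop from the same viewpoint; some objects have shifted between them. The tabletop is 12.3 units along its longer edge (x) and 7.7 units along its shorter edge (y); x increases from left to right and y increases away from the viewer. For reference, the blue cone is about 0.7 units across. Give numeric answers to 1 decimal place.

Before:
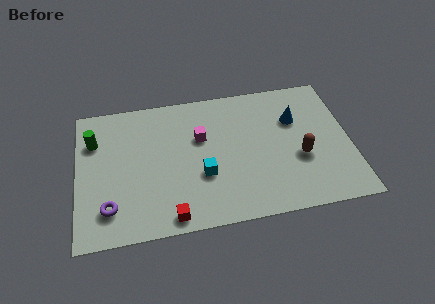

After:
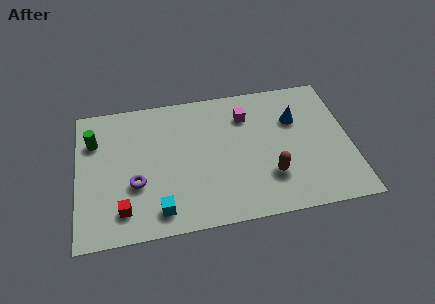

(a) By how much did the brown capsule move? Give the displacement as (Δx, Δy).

(-1.4, -0.8)

The brown capsule started near (10.0, 3.0) and ended near (8.6, 2.2).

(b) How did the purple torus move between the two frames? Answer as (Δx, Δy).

(1.2, 1.1)

The purple torus was at about (1.4, 1.7) and moved to about (2.6, 2.8).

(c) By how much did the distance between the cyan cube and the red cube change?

-0.9

The distance was about 2.5 in the first image and 1.6 in the second, so they moved 0.9 units closer together.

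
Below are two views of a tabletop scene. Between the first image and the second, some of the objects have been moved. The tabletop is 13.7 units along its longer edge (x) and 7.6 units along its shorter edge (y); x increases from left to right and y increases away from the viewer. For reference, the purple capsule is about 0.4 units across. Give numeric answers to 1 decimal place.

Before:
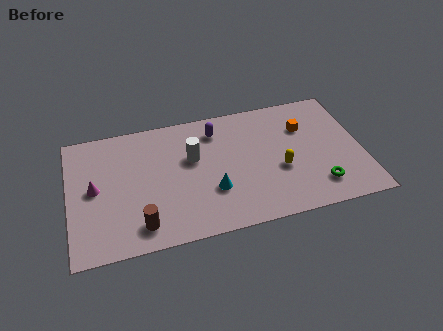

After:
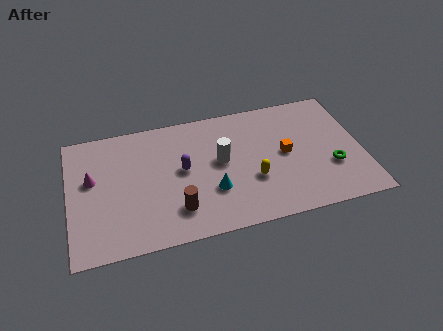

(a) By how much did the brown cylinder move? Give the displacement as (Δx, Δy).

(1.7, 0.5)

The brown cylinder was at about (3.2, 1.3) and moved to about (4.9, 1.8).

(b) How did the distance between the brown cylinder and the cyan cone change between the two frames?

-1.8

They were about 3.6 units apart before and 1.8 after — 1.8 units closer together.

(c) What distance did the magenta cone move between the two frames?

0.6

The magenta cone moved from about (1.2, 3.9) to (1.1, 4.5), a distance of √(0.1² + 0.6²) ≈ 0.6.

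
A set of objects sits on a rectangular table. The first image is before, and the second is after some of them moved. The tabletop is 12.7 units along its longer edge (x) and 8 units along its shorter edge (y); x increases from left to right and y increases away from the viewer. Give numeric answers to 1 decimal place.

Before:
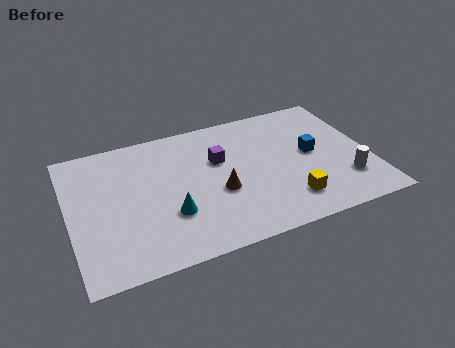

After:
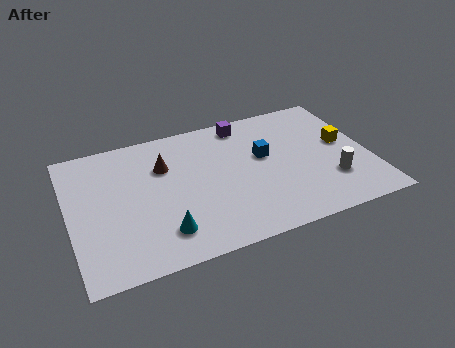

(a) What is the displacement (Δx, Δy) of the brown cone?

(-2.1, 2.3)

From the two frames, the brown cone sits at roughly (6.2, 3.2) before and (4.1, 5.5) after.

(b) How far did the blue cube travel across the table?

2.1

From (10.3, 4.2) to (8.3, 4.7), the blue cube covered √(2.0² + 0.5²) ≈ 2.1 units.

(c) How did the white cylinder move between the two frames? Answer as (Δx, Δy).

(-0.6, 0.2)

From the two frames, the white cylinder sits at roughly (11.5, 2.1) before and (10.9, 2.3) after.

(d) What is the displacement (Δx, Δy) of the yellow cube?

(2.7, 2.7)

The yellow cube was at about (9.0, 1.7) and moved to about (11.7, 4.4).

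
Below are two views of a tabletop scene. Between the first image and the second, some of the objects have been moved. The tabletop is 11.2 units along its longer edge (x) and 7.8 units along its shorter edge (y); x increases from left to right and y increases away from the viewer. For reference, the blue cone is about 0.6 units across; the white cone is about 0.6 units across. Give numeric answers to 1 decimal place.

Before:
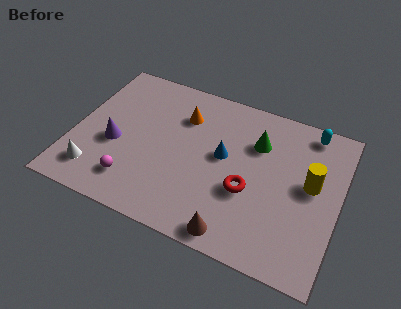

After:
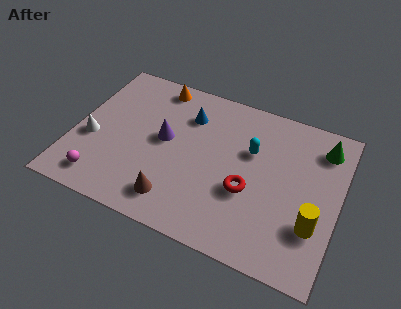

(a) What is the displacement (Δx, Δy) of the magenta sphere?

(-1.3, -0.4)

The magenta sphere started near (2.8, 1.6) and ended near (1.5, 1.2).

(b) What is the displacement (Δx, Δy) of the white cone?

(-0.4, 1.6)

From the two frames, the white cone sits at roughly (1.2, 1.5) before and (0.8, 3.1) after.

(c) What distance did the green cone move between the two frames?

2.8

From (7.6, 5.5) to (10.3, 6.3), the green cone covered √(2.7² + 0.8²) ≈ 2.8 units.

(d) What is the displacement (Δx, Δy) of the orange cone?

(-1.3, 1.2)

The orange cone started near (4.4, 5.7) and ended near (3.1, 6.9).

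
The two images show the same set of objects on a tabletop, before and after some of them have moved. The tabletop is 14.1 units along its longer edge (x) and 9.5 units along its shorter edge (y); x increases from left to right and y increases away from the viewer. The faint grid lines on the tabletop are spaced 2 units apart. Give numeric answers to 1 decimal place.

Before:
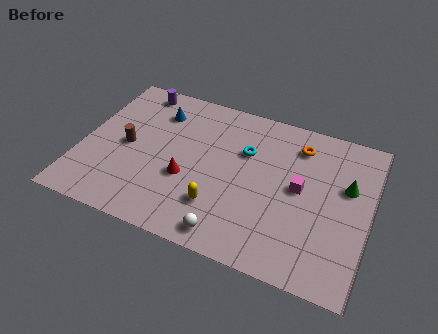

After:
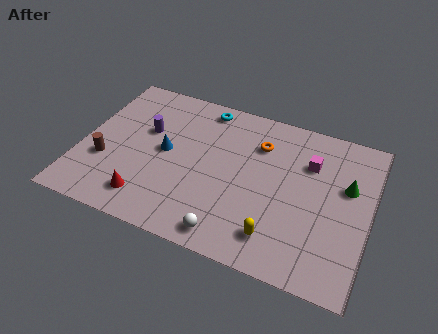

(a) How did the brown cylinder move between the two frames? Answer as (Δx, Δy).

(-0.9, -1.3)

From the two frames, the brown cylinder sits at roughly (2.2, 4.6) before and (1.3, 3.3) after.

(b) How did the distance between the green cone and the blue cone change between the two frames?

-0.7

They were about 9.6 units apart before and 8.9 after — 0.7 units closer together.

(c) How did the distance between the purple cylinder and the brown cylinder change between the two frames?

-0.7

They were about 3.8 units apart before and 3.1 after — 0.7 units closer together.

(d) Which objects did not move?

the white sphere and the green cone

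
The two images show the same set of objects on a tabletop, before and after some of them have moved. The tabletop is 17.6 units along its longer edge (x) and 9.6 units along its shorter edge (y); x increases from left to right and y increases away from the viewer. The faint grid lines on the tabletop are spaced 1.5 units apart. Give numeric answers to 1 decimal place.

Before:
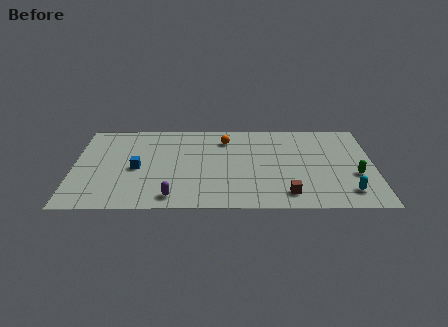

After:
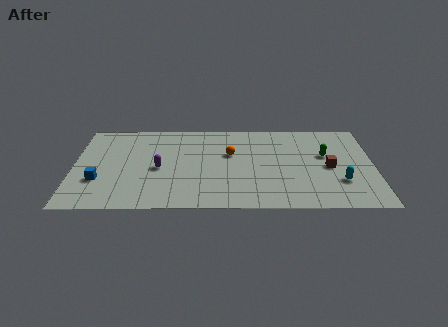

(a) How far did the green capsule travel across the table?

2.8

The green capsule moved from about (16.5, 3.6) to (14.8, 5.8), a distance of √(1.7² + 2.2²) ≈ 2.8.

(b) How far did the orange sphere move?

1.6

The orange sphere was near (8.9, 7.6) before and (9.2, 6.0) after, so it travelled √(0.3² + 1.6²) ≈ 1.6 units.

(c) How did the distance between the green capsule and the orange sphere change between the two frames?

-3.0

They were about 8.6 units apart before and 5.6 after — 3.0 units closer together.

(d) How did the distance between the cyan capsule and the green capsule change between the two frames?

+1.1

They were about 1.9 units apart before and 3.0 after — 1.1 units further apart.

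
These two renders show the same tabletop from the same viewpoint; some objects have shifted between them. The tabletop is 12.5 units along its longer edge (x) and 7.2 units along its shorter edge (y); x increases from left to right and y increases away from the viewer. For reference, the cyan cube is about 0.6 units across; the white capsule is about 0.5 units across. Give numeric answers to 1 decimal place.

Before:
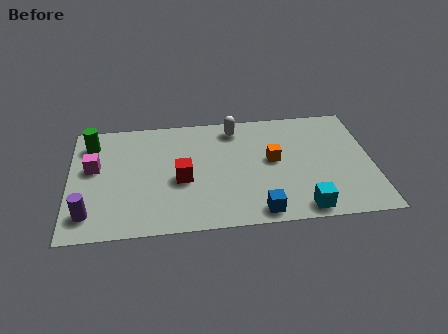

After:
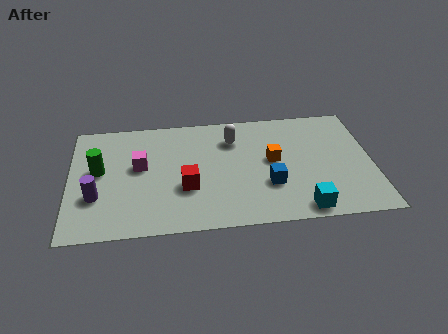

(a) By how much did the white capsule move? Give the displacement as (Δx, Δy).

(-0.1, -0.7)

The white capsule was at about (6.9, 6.1) and moved to about (6.8, 5.4).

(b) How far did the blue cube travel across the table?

1.7

The blue cube moved from about (7.7, 0.8) to (8.2, 2.4), a distance of √(0.5² + 1.6²) ≈ 1.7.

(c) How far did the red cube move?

0.5

From (4.6, 3.1) to (4.8, 2.6), the red cube covered √(0.2² + 0.5²) ≈ 0.5 units.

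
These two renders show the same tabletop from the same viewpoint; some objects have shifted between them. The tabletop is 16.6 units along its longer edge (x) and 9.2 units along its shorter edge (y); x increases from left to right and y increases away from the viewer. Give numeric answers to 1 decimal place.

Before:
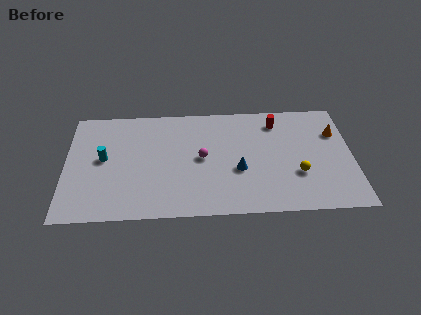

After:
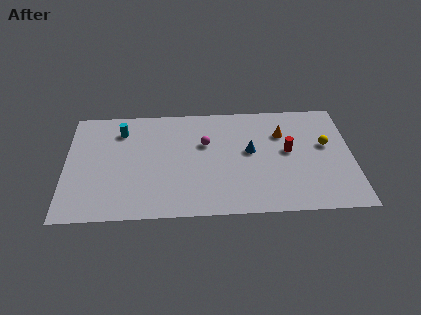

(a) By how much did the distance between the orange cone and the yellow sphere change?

-1.3

They were about 4.0 units apart before and 2.7 after — 1.3 units closer together.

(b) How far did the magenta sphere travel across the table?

1.2

The magenta sphere moved from about (7.9, 4.7) to (8.1, 5.9), a distance of √(0.2² + 1.2²) ≈ 1.2.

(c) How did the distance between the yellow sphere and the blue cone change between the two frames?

+1.0

Before: roughly 3.4 units apart; after: 4.4. That's 1.0 units further apart.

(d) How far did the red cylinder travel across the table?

2.6

From (12.3, 7.5) to (12.9, 5.0), the red cylinder covered √(0.6² + 2.5²) ≈ 2.6 units.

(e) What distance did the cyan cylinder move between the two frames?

2.5

The cyan cylinder was near (2.2, 4.9) before and (3.2, 7.2) after, so it travelled √(1.0² + 2.3²) ≈ 2.5 units.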